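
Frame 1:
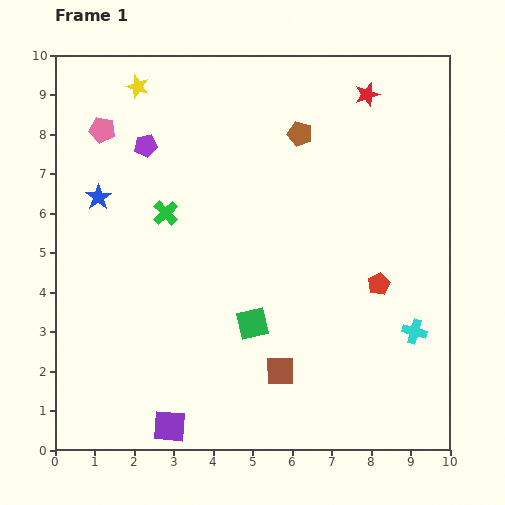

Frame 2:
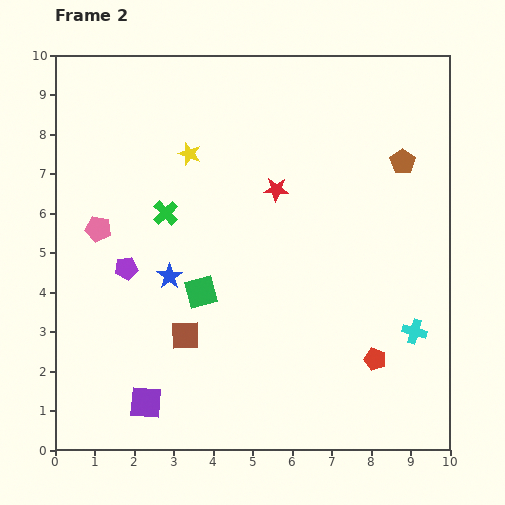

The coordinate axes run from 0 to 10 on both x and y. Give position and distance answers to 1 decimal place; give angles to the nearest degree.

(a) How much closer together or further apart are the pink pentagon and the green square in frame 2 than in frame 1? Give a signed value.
-3.1

Distance in frame 1: 6.2. Distance in frame 2: 3.1.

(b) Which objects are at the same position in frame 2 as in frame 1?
the cyan cross, the green cross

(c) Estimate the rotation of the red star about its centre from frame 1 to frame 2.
20° clockwise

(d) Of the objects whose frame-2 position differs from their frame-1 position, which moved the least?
the purple square

(moved 0.8)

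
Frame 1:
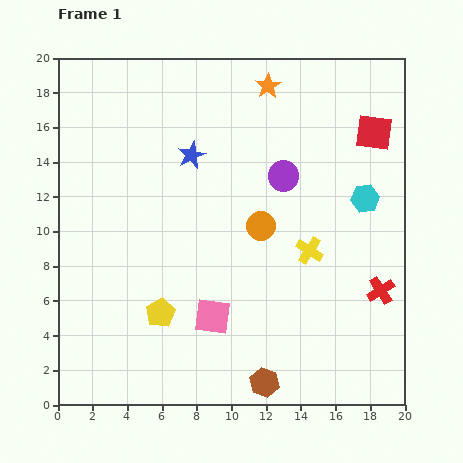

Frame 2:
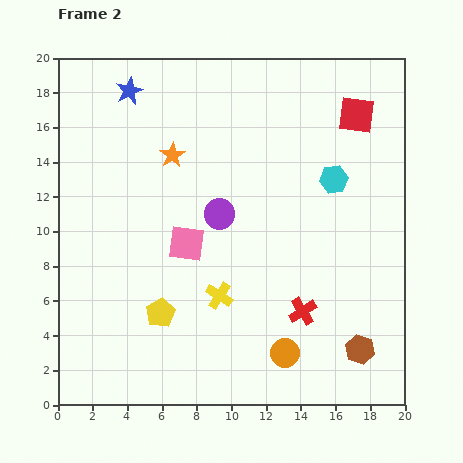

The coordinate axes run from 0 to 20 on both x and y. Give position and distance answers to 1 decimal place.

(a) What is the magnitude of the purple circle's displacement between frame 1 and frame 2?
4.3

The purple circle moved from (13.0, 13.2) to (9.3, 11.0), a distance of √(3.7² + 2.2²) ≈ 4.3.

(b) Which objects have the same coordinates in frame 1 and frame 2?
the yellow pentagon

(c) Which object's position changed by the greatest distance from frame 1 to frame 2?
the orange circle

(moved 7.4; next 6.8)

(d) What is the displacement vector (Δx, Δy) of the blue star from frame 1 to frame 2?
(-3.6, 3.7)

The blue star was at (7.7, 14.4) in frame 1 and (4.1, 18.1) in frame 2.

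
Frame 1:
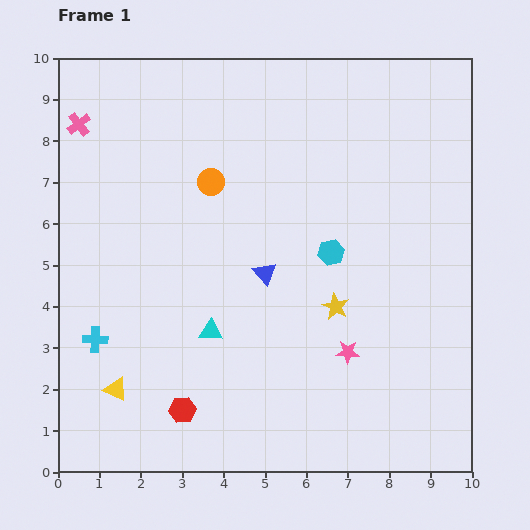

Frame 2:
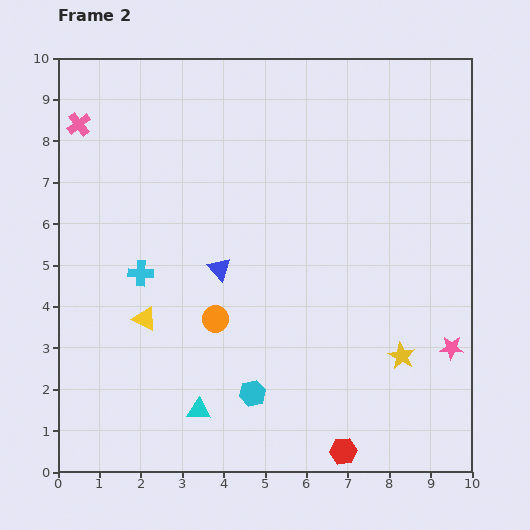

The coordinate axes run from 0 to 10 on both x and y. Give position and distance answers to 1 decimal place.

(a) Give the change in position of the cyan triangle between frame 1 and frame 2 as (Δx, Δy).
(-0.3, -1.9)

The cyan triangle was at (3.7, 3.4) in frame 1 and (3.4, 1.5) in frame 2.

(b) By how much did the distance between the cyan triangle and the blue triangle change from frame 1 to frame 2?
+1.5

Distance in frame 1: 1.9. Distance in frame 2: 3.4.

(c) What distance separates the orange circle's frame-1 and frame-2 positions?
3.3

The orange circle moved from (3.7, 7.0) to (3.8, 3.7), a distance of √(0.1² + 3.3²) ≈ 3.3.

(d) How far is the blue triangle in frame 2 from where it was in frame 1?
1.1

The blue triangle moved from (5.0, 4.8) to (3.9, 4.9), a distance of √(1.1² + 0.1²) ≈ 1.1.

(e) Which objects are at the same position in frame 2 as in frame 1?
the pink cross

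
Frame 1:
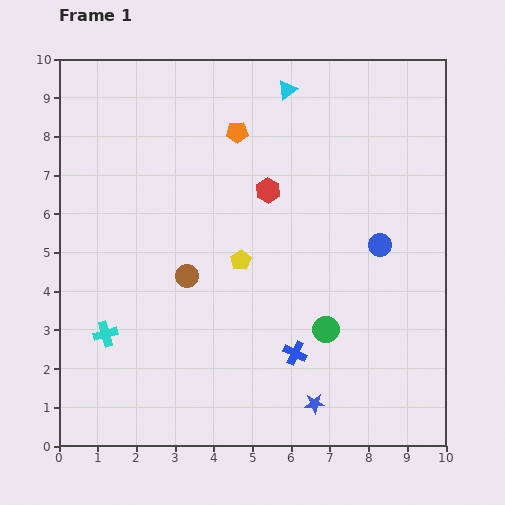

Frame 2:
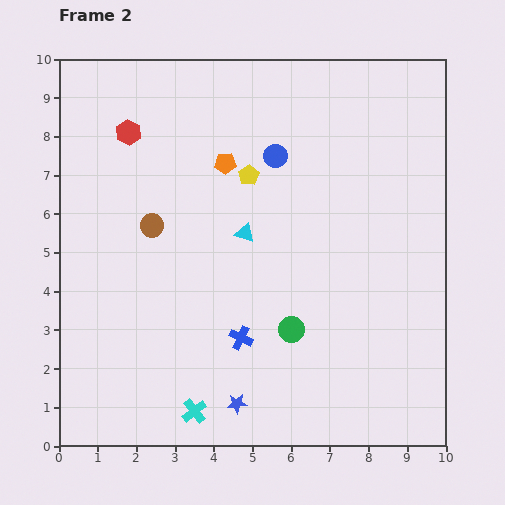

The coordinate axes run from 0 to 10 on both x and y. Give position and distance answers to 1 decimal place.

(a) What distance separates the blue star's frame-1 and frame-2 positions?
2.0

The blue star moved from (6.6, 1.1) to (4.6, 1.1), a distance of √(2.0² + 0.0²) ≈ 2.0.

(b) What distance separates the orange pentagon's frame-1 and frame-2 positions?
0.9

The orange pentagon moved from (4.6, 8.1) to (4.3, 7.3), a distance of √(0.3² + 0.8²) ≈ 0.9.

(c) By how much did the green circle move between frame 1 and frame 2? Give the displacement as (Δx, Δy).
(-0.9, 0.0)

The green circle was at (6.9, 3.0) in frame 1 and (6.0, 3.0) in frame 2.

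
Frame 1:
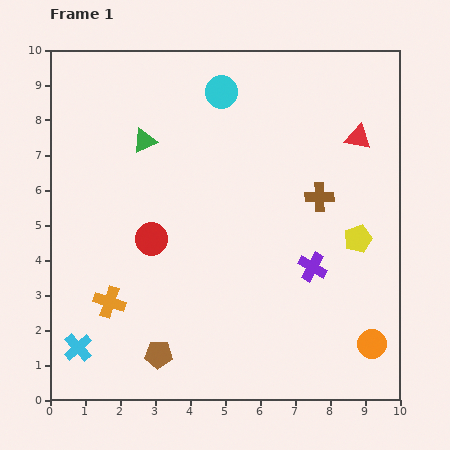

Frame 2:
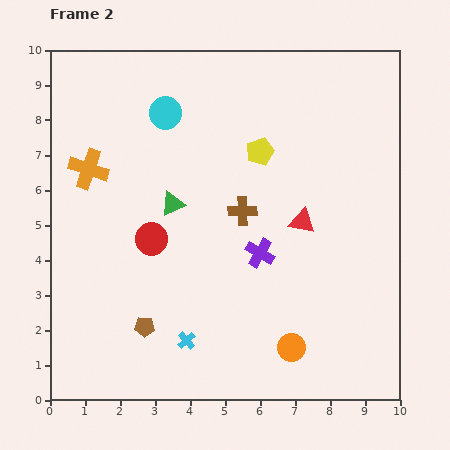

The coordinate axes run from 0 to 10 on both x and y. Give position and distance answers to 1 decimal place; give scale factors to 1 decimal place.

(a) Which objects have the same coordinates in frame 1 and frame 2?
the red circle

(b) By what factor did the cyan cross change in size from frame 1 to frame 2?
0.6×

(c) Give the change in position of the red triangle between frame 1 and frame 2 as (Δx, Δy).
(-1.6, -2.4)

The red triangle was at (8.8, 7.5) in frame 1 and (7.2, 5.1) in frame 2.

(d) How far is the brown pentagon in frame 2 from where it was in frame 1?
0.9

The brown pentagon moved from (3.1, 1.3) to (2.7, 2.1), a distance of √(0.4² + 0.8²) ≈ 0.9.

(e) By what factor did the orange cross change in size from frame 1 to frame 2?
1.3×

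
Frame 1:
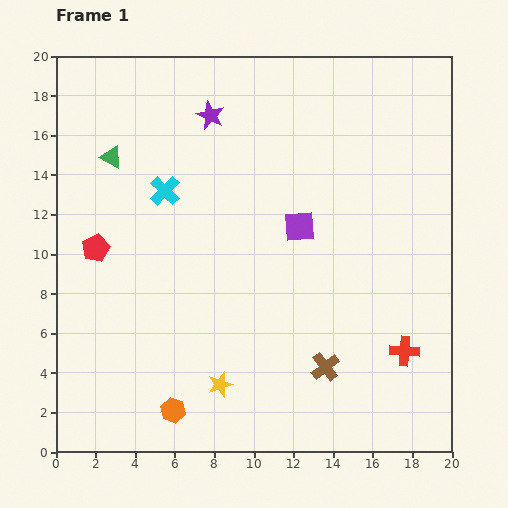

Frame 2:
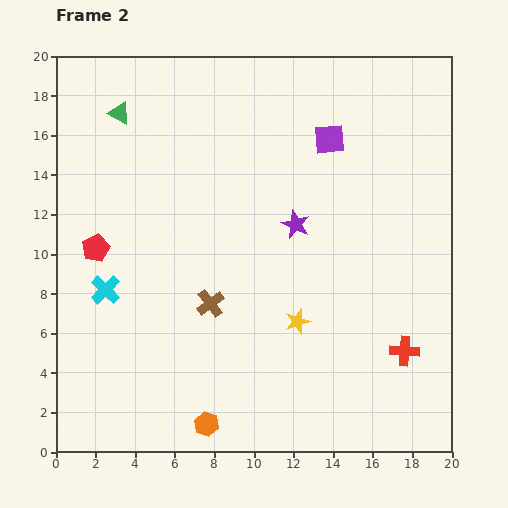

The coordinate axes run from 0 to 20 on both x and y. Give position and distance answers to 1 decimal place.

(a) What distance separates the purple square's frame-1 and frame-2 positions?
4.6

The purple square moved from (12.3, 11.4) to (13.8, 15.8), a distance of √(1.5² + 4.4²) ≈ 4.6.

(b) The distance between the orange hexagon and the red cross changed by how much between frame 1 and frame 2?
-1.4

Distance in frame 1: 12.1. Distance in frame 2: 10.7.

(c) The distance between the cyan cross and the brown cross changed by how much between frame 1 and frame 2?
-6.7

Distance in frame 1: 12.0. Distance in frame 2: 5.3.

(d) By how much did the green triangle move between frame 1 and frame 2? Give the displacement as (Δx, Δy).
(0.4, 2.2)

The green triangle was at (2.8, 14.9) in frame 1 and (3.2, 17.1) in frame 2.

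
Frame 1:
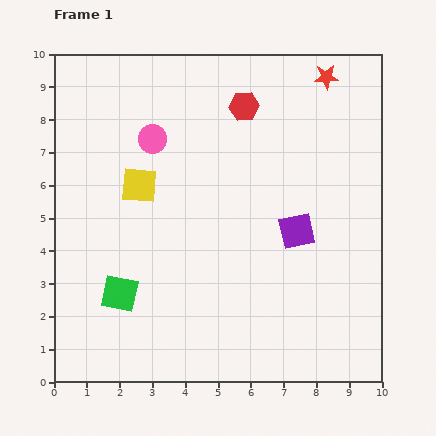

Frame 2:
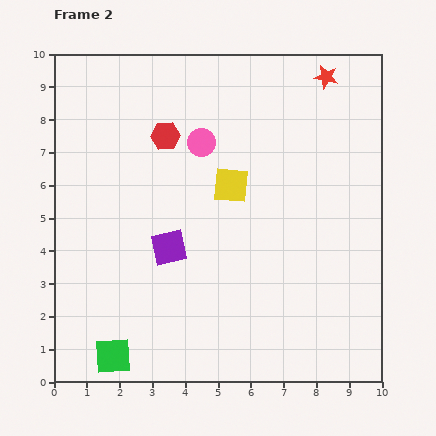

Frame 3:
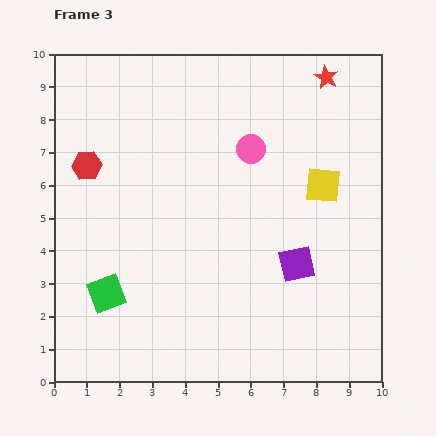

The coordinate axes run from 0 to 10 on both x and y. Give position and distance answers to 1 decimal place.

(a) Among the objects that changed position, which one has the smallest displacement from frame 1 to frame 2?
the pink circle

(moved 1.5)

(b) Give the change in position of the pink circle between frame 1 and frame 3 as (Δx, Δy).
(3.0, -0.3)

The pink circle was at (3.0, 7.4) in frame 1 and (6.0, 7.1) in frame 3.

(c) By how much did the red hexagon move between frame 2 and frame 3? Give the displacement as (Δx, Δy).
(-2.4, -0.9)

The red hexagon was at (3.4, 7.5) in frame 2 and (1.0, 6.6) in frame 3.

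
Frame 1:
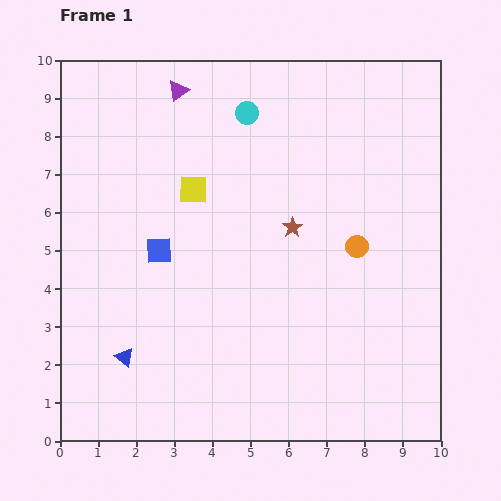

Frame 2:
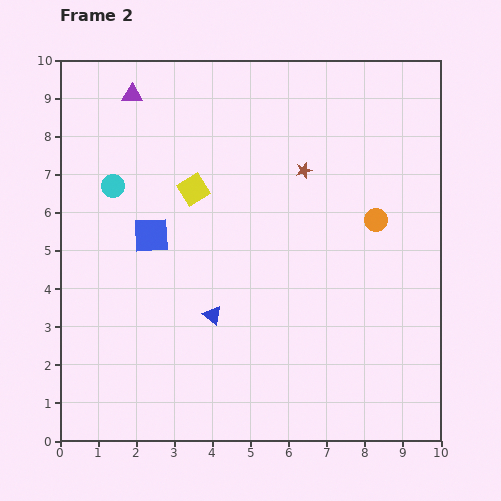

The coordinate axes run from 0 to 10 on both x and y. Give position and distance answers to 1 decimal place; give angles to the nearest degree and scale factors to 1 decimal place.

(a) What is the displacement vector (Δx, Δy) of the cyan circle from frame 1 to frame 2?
(-3.5, -1.9)

The cyan circle was at (4.9, 8.6) in frame 1 and (1.4, 6.7) in frame 2.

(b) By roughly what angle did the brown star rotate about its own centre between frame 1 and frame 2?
18° clockwise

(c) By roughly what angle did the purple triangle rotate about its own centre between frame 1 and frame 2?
38° clockwise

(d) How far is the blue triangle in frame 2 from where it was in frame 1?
2.5

The blue triangle moved from (1.7, 2.2) to (4.0, 3.3), a distance of √(2.3² + 1.1²) ≈ 2.5.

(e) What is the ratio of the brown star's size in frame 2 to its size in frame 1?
0.8×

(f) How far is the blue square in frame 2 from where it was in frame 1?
0.4

The blue square moved from (2.6, 5.0) to (2.4, 5.4), a distance of √(0.2² + 0.4²) ≈ 0.4.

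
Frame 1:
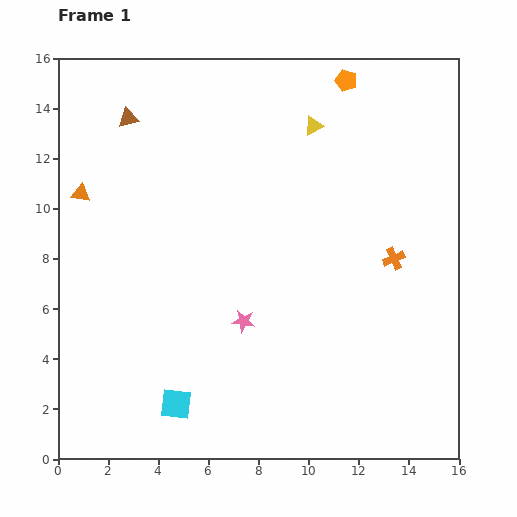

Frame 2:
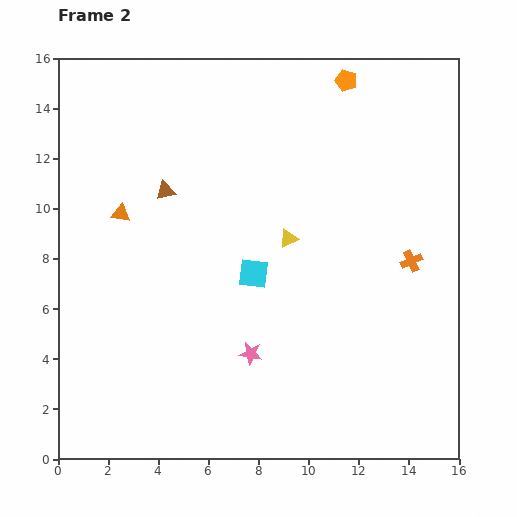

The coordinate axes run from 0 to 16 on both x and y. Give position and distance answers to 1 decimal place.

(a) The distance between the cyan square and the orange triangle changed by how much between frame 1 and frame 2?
-3.4

Distance in frame 1: 9.2. Distance in frame 2: 5.8.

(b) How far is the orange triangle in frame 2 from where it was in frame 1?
1.8

The orange triangle moved from (0.9, 10.6) to (2.5, 9.8), a distance of √(1.6² + 0.8²) ≈ 1.8.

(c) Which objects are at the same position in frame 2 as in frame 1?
the orange pentagon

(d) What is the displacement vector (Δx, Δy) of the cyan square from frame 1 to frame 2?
(3.1, 5.2)

The cyan square was at (4.7, 2.2) in frame 1 and (7.8, 7.4) in frame 2.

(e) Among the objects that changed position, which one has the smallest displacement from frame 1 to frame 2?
the orange cross

(moved 0.7)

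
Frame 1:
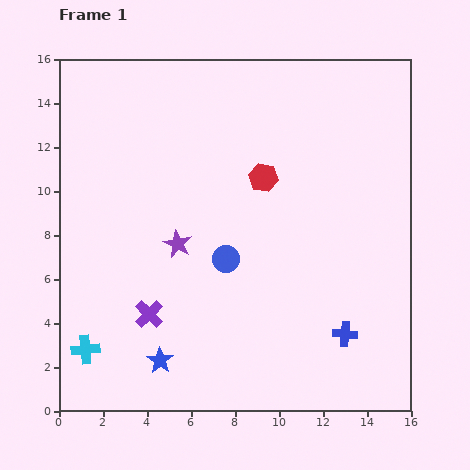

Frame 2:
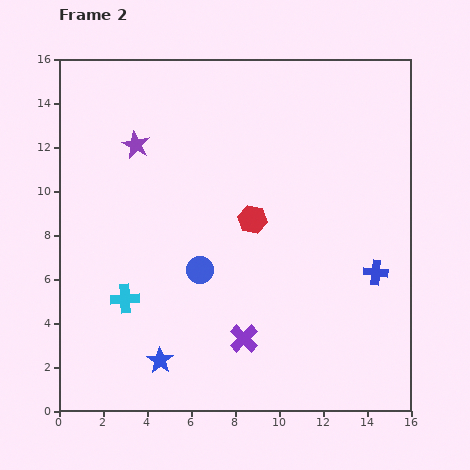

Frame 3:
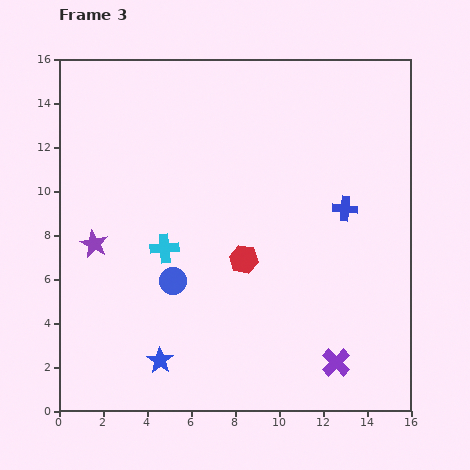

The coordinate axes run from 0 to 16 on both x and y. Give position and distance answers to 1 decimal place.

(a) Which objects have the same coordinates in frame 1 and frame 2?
the blue star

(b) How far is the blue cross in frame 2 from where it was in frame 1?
3.1

The blue cross moved from (13.0, 3.5) to (14.4, 6.3), a distance of √(1.4² + 2.8²) ≈ 3.1.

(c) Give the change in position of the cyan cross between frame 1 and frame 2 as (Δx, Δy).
(1.8, 2.3)

The cyan cross was at (1.2, 2.8) in frame 1 and (3.0, 5.1) in frame 2.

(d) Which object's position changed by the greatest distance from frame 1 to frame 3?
the purple cross

(moved 8.8; next 5.8)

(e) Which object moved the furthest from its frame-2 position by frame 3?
the purple star

(moved 4.9; next 4.3)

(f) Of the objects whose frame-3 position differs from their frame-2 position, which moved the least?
the blue circle

(moved 1.3)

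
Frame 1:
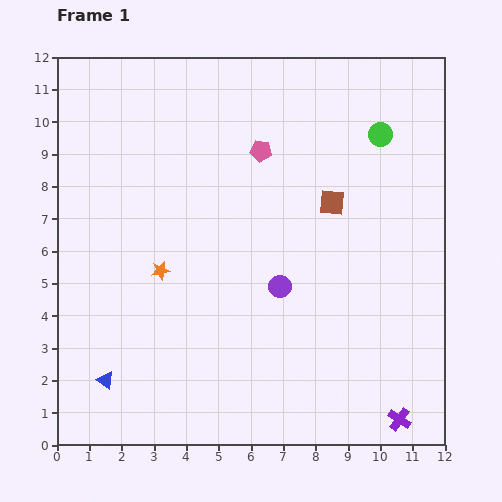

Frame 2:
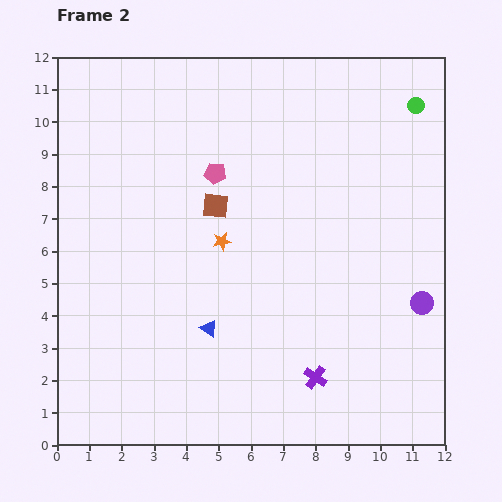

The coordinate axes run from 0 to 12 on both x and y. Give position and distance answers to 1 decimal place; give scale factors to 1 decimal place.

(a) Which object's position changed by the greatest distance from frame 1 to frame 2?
the purple circle

(moved 4.4; next 3.6)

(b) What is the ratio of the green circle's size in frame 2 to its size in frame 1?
0.7×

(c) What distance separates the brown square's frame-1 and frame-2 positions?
3.6

The brown square moved from (8.5, 7.5) to (4.9, 7.4), a distance of √(3.6² + 0.1²) ≈ 3.6.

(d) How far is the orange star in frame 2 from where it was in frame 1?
2.1

The orange star moved from (3.2, 5.4) to (5.1, 6.3), a distance of √(1.9² + 0.9²) ≈ 2.1.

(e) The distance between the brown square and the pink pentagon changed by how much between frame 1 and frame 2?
-1.7

Distance in frame 1: 2.7. Distance in frame 2: 1.0.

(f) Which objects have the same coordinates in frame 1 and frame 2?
none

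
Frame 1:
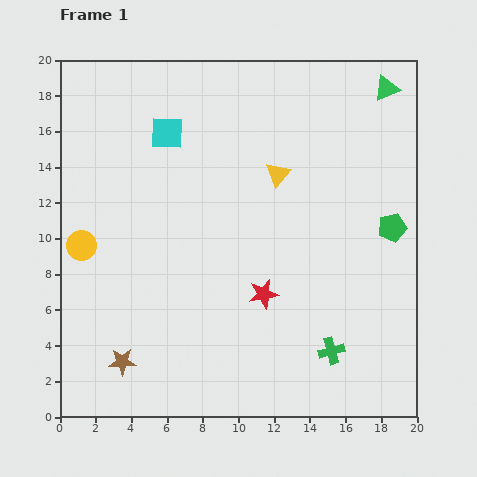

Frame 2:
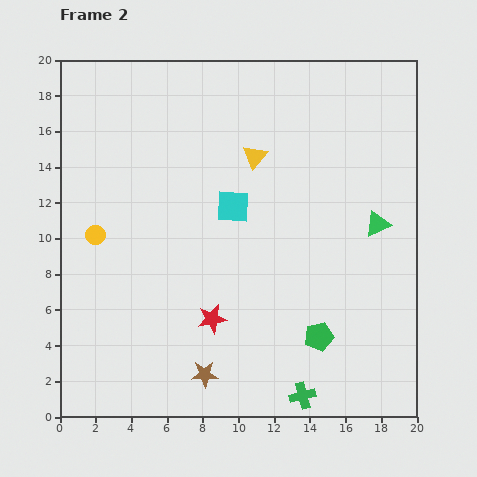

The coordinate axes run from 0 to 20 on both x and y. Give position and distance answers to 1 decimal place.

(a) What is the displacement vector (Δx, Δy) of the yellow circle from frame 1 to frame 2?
(0.8, 0.6)

The yellow circle was at (1.2, 9.6) in frame 1 and (2.0, 10.2) in frame 2.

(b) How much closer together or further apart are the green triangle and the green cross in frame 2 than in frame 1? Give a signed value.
-4.5

Distance in frame 1: 15.0. Distance in frame 2: 10.5.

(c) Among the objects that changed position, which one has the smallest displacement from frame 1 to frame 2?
the yellow circle

(moved 1.0)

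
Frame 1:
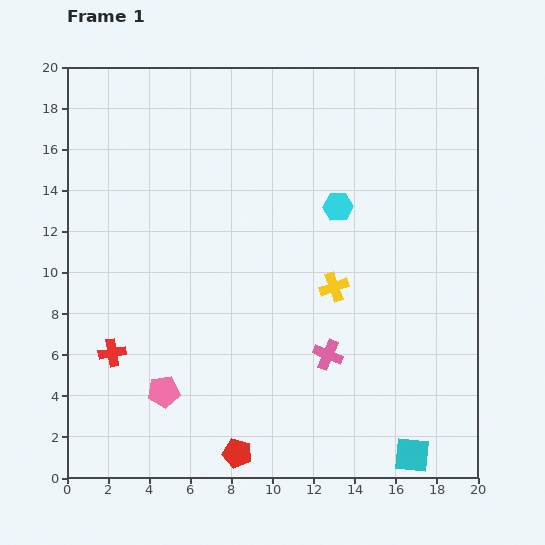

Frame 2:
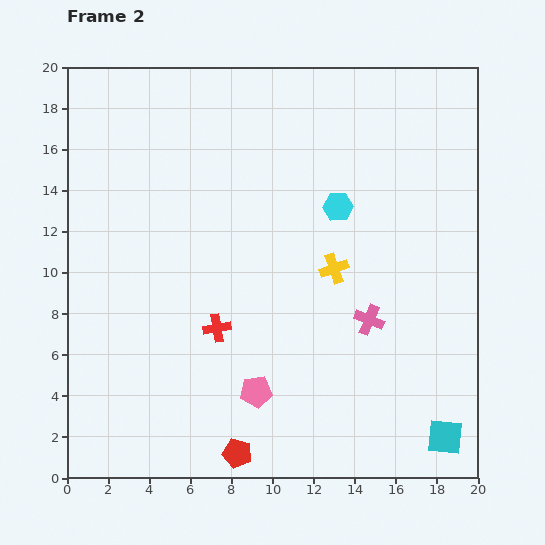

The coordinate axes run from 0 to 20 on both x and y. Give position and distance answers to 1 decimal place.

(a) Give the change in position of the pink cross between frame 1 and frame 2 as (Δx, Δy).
(2.0, 1.7)

The pink cross was at (12.7, 6.0) in frame 1 and (14.7, 7.7) in frame 2.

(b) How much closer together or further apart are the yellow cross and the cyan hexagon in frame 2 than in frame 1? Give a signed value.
-0.9

Distance in frame 1: 3.9. Distance in frame 2: 3.0.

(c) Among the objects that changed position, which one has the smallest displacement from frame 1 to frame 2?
the yellow cross

(moved 0.9)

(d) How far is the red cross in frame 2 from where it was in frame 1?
5.2

The red cross moved from (2.2, 6.1) to (7.3, 7.3), a distance of √(5.1² + 1.2²) ≈ 5.2.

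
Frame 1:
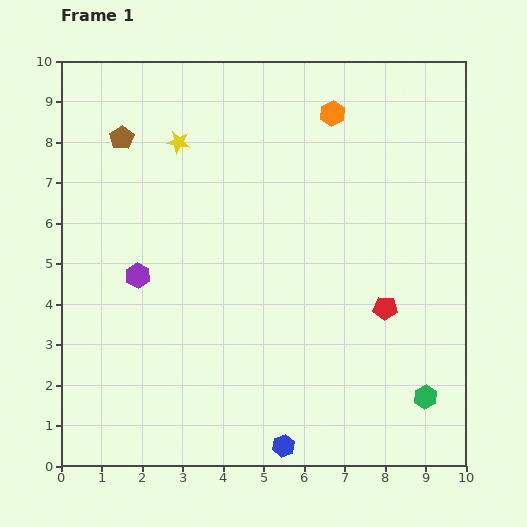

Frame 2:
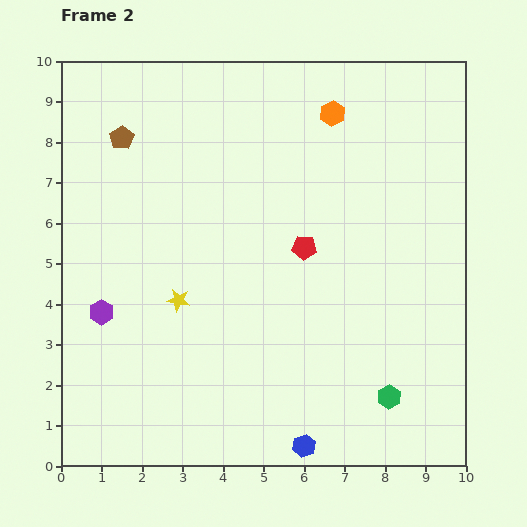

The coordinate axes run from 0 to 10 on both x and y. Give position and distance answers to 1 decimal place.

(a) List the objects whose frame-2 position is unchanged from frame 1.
the orange hexagon, the brown pentagon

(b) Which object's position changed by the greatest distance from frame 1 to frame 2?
the yellow star

(moved 3.9; next 2.5)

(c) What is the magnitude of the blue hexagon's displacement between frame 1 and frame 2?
0.5

The blue hexagon moved from (5.5, 0.5) to (6.0, 0.5), a distance of √(0.5² + 0.0²) ≈ 0.5.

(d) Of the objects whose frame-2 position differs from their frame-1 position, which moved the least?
the blue hexagon

(moved 0.5)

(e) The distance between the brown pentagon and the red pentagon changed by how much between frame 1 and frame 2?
-2.5

Distance in frame 1: 7.7. Distance in frame 2: 5.2.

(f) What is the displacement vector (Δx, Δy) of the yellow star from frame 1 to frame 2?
(0.0, -3.9)

The yellow star was at (2.9, 8.0) in frame 1 and (2.9, 4.1) in frame 2.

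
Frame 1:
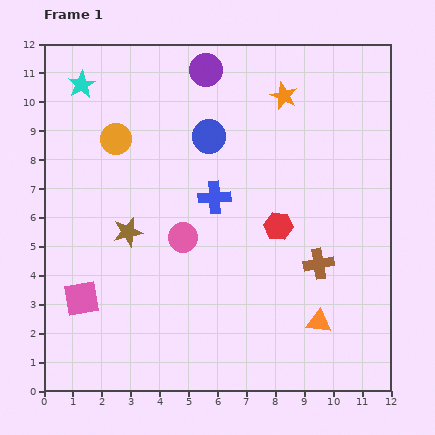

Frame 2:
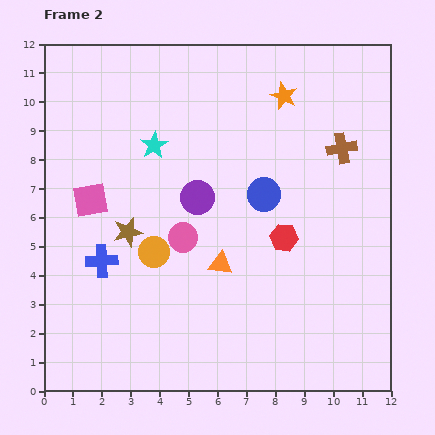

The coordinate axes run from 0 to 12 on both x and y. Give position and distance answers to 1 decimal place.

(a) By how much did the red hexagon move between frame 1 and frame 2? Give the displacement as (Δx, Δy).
(0.2, -0.4)

The red hexagon was at (8.1, 5.7) in frame 1 and (8.3, 5.3) in frame 2.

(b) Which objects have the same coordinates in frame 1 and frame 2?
the pink circle, the orange star, the brown star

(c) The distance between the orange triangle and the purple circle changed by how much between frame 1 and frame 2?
-7.1

Distance in frame 1: 9.5. Distance in frame 2: 2.4.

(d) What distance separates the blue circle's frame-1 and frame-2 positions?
2.8

The blue circle moved from (5.7, 8.8) to (7.6, 6.8), a distance of √(1.9² + 2.0²) ≈ 2.8.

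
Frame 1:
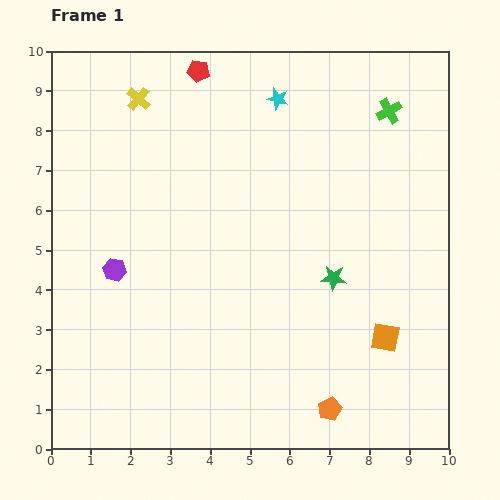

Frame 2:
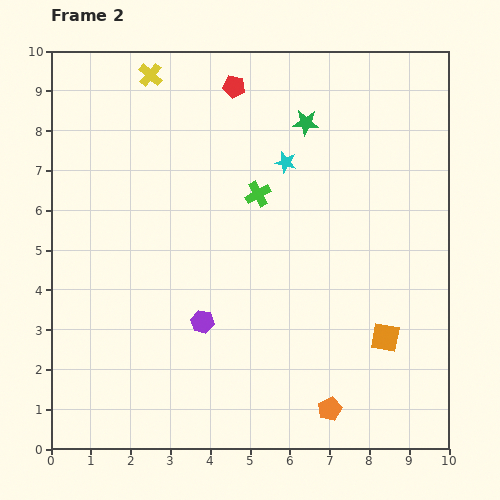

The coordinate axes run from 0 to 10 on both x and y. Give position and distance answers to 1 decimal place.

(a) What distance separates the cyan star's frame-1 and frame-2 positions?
1.6

The cyan star moved from (5.7, 8.8) to (5.9, 7.2), a distance of √(0.2² + 1.6²) ≈ 1.6.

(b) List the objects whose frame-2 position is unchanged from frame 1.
the orange pentagon, the orange square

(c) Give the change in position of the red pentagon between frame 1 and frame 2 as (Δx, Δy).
(0.9, -0.4)

The red pentagon was at (3.7, 9.5) in frame 1 and (4.6, 9.1) in frame 2.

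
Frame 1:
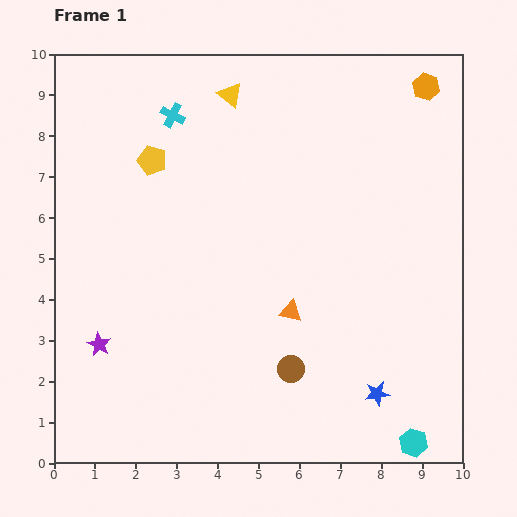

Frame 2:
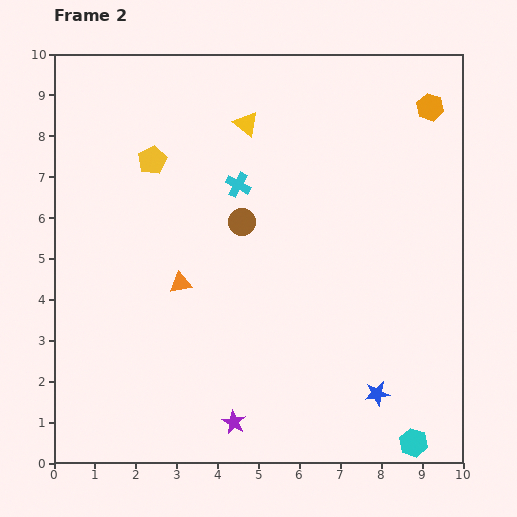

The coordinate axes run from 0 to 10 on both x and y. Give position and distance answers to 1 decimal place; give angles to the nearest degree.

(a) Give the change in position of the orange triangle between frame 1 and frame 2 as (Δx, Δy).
(-2.7, 0.7)

The orange triangle was at (5.8, 3.7) in frame 1 and (3.1, 4.4) in frame 2.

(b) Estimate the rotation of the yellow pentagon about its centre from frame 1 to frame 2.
27° clockwise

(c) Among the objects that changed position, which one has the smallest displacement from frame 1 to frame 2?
the orange hexagon

(moved 0.5)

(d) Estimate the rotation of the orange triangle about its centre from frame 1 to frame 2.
20° counter-clockwise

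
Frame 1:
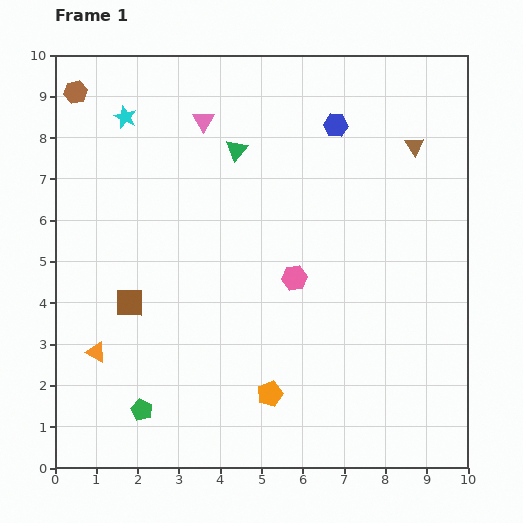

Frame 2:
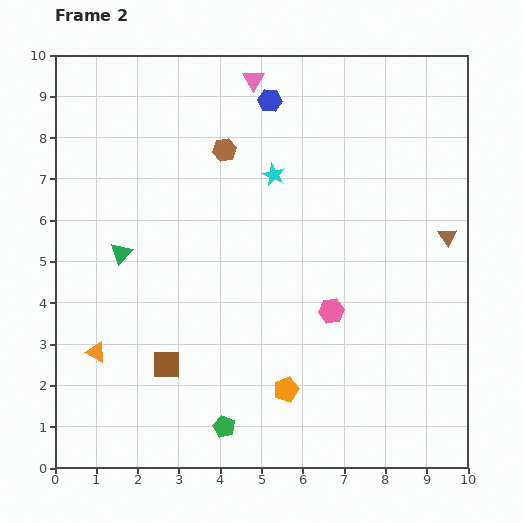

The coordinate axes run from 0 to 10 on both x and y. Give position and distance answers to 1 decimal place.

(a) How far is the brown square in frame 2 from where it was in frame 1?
1.7

The brown square moved from (1.8, 4.0) to (2.7, 2.5), a distance of √(0.9² + 1.5²) ≈ 1.7.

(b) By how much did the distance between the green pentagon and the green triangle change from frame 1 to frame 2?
-1.8

Distance in frame 1: 6.7. Distance in frame 2: 4.9.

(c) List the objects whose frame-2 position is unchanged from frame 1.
the orange triangle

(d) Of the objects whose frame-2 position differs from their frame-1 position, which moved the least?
the orange pentagon

(moved 0.4)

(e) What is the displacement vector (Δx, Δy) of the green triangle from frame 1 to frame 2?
(-2.8, -2.5)

The green triangle was at (4.4, 7.7) in frame 1 and (1.6, 5.2) in frame 2.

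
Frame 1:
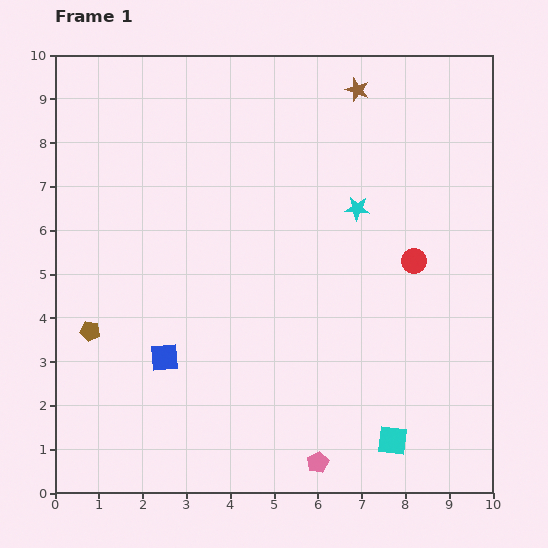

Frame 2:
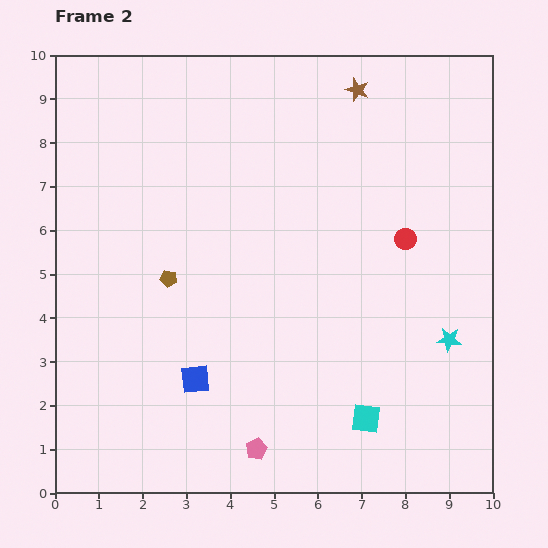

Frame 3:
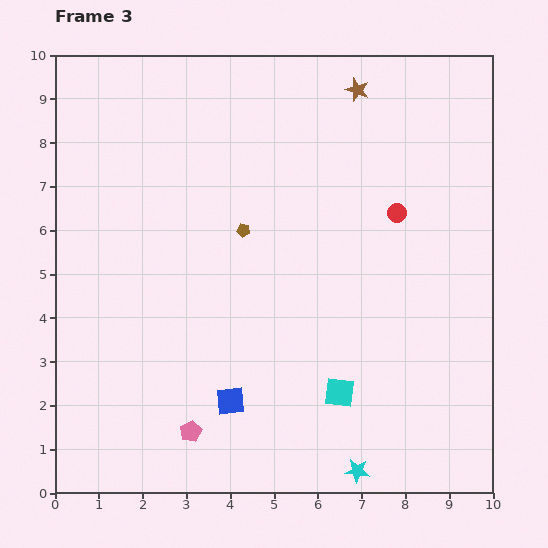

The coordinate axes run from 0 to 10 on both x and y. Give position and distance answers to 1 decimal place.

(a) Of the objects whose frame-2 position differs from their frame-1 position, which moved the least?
the red circle

(moved 0.5)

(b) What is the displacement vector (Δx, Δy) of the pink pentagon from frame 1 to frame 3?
(-2.9, 0.7)

The pink pentagon was at (6.0, 0.7) in frame 1 and (3.1, 1.4) in frame 3.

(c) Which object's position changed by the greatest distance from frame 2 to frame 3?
the cyan star

(moved 3.7; next 2.0)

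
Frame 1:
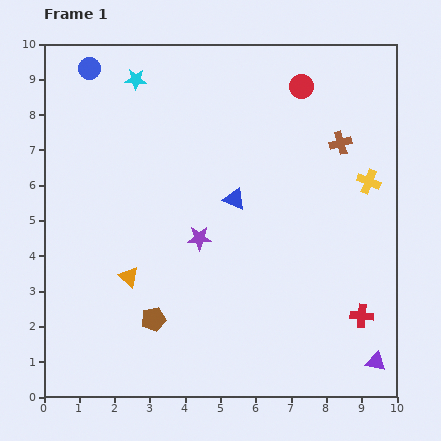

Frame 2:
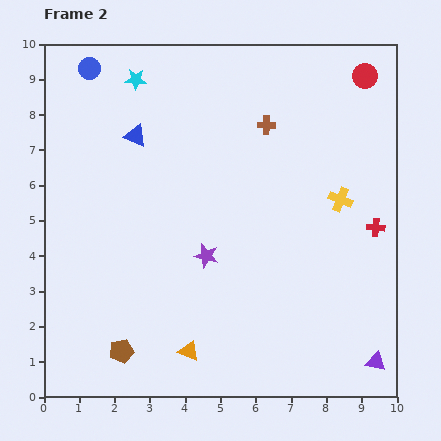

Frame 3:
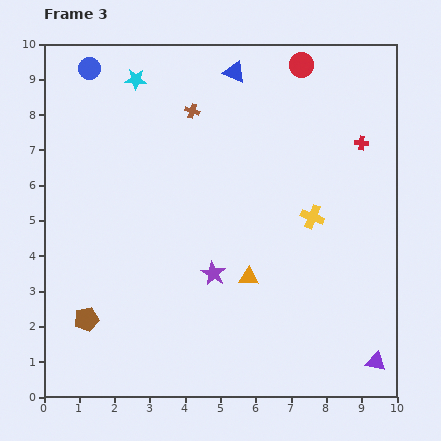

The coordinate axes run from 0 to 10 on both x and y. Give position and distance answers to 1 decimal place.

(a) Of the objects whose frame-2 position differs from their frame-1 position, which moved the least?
the purple star

(moved 0.5)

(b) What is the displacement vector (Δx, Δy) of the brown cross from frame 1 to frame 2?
(-2.1, 0.5)

The brown cross was at (8.4, 7.2) in frame 1 and (6.3, 7.7) in frame 2.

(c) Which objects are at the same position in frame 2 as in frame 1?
the purple triangle, the blue circle, the cyan star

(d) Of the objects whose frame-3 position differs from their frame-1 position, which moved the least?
the red circle

(moved 0.6)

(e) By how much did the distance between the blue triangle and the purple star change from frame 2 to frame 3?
+1.8

Distance in frame 2: 3.9. Distance in frame 3: 5.7.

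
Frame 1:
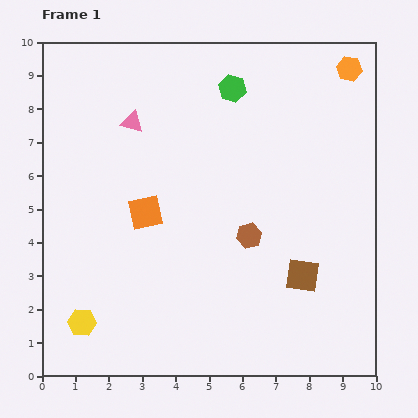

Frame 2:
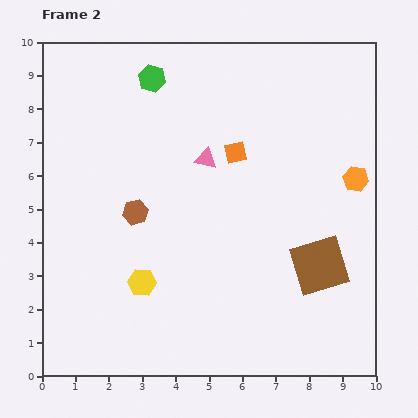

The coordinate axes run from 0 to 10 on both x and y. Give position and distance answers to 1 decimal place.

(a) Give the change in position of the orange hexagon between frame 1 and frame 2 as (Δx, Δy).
(0.2, -3.3)

The orange hexagon was at (9.2, 9.2) in frame 1 and (9.4, 5.9) in frame 2.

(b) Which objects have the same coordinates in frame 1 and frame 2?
none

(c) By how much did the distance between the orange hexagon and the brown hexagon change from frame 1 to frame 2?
+0.9

Distance in frame 1: 5.8. Distance in frame 2: 6.7.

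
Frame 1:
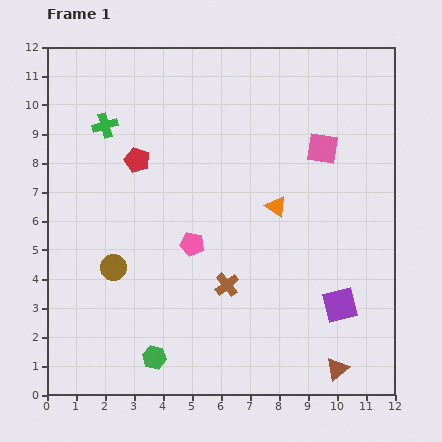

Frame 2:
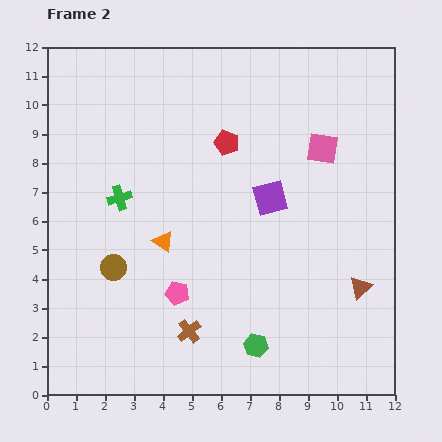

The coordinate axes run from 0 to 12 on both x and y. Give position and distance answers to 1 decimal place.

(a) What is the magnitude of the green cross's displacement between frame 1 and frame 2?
2.5

The green cross moved from (2.0, 9.3) to (2.5, 6.8), a distance of √(0.5² + 2.5²) ≈ 2.5.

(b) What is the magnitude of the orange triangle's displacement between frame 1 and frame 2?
4.1

The orange triangle moved from (7.9, 6.5) to (4.0, 5.3), a distance of √(3.9² + 1.2²) ≈ 4.1.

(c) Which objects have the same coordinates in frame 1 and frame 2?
the brown circle, the pink square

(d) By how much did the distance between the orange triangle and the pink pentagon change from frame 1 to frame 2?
-1.3

Distance in frame 1: 3.2. Distance in frame 2: 1.9.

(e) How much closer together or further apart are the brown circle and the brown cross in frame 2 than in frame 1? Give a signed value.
-0.5

Distance in frame 1: 3.9. Distance in frame 2: 3.4.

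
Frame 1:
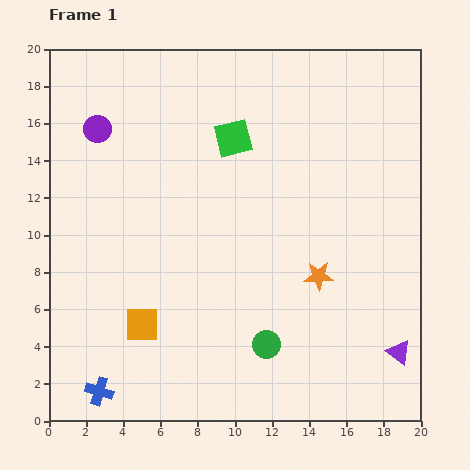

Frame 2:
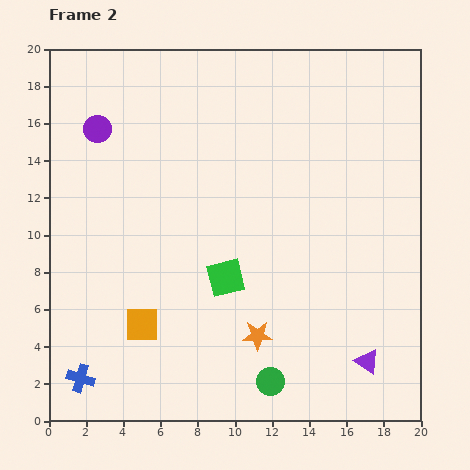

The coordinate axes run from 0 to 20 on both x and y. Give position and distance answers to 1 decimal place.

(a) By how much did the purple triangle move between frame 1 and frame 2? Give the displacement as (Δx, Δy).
(-1.7, -0.5)

The purple triangle was at (18.8, 3.7) in frame 1 and (17.1, 3.2) in frame 2.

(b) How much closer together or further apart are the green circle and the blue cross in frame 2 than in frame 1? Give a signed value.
+0.9

Distance in frame 1: 9.3. Distance in frame 2: 10.2.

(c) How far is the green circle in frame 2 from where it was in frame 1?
2.0

The green circle moved from (11.7, 4.1) to (11.9, 2.1), a distance of √(0.2² + 2.0²) ≈ 2.0.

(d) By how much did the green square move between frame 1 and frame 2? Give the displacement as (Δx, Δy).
(-0.4, -7.5)

The green square was at (9.9, 15.2) in frame 1 and (9.5, 7.7) in frame 2.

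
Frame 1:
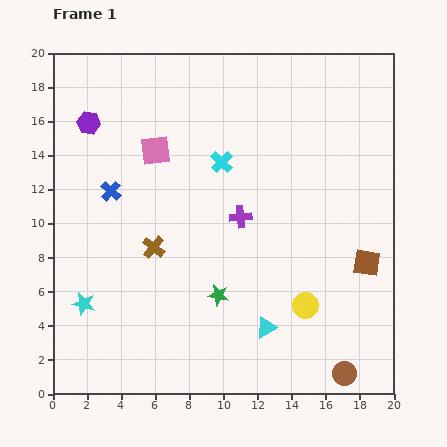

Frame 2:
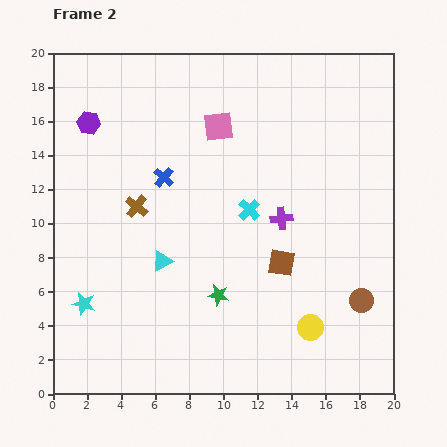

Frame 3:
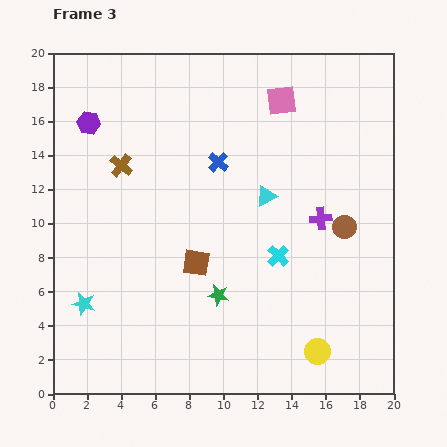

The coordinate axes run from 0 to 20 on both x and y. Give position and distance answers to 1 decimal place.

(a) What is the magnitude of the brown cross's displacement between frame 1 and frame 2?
2.6

The brown cross moved from (5.9, 8.6) to (4.9, 11.0), a distance of √(1.0² + 2.4²) ≈ 2.6.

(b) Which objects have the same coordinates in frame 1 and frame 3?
the cyan star, the purple hexagon, the green star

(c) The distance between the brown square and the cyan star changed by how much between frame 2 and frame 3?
-4.8

Distance in frame 2: 11.8. Distance in frame 3: 7.0.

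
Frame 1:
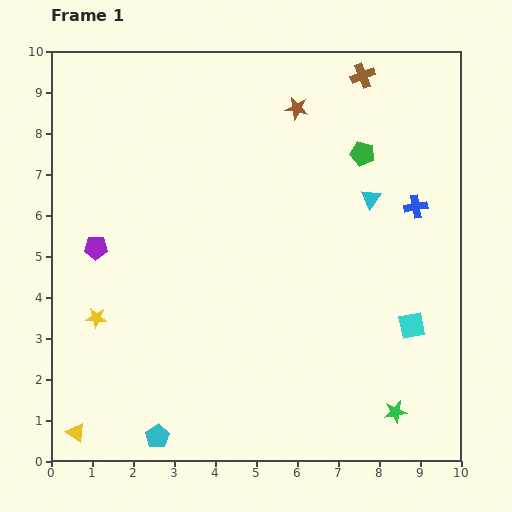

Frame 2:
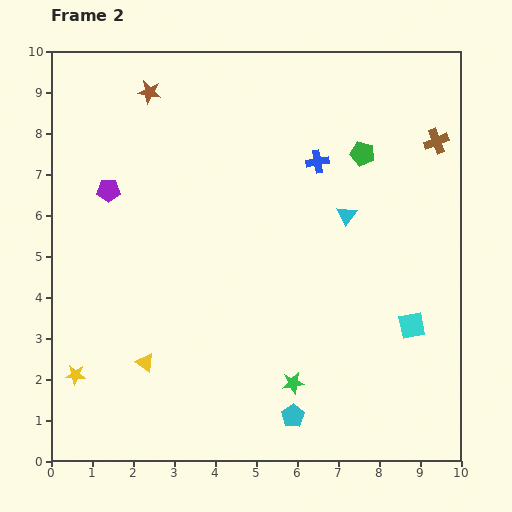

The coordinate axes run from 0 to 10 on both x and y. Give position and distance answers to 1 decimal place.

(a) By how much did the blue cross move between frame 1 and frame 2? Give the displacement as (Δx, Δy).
(-2.4, 1.1)

The blue cross was at (8.9, 6.2) in frame 1 and (6.5, 7.3) in frame 2.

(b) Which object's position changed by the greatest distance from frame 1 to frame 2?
the brown star

(moved 3.6; next 3.3)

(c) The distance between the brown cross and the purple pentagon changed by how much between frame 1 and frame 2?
+0.4

Distance in frame 1: 7.7. Distance in frame 2: 8.1.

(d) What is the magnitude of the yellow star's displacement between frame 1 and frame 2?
1.5

The yellow star moved from (1.1, 3.5) to (0.6, 2.1), a distance of √(0.5² + 1.4²) ≈ 1.5.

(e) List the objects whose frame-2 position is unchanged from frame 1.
the cyan square, the green pentagon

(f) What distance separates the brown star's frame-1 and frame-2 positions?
3.6

The brown star moved from (6.0, 8.6) to (2.4, 9.0), a distance of √(3.6² + 0.4²) ≈ 3.6.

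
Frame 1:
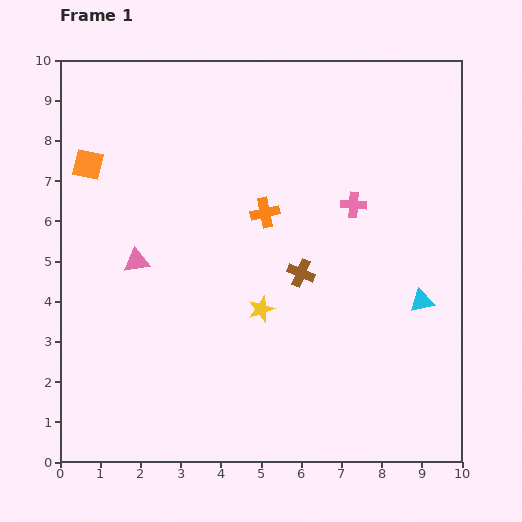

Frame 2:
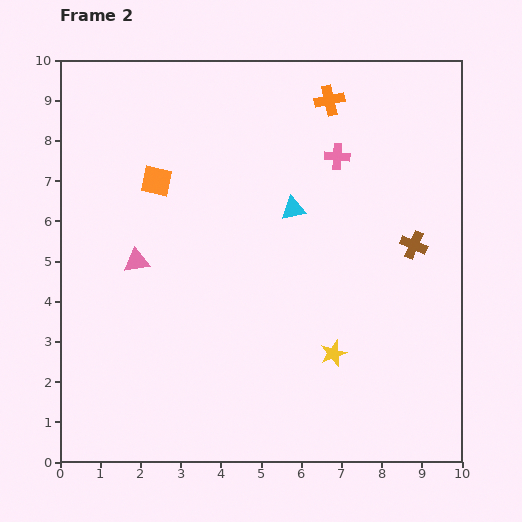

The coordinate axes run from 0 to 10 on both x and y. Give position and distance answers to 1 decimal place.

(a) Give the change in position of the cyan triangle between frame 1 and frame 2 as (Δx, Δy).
(-3.2, 2.3)

The cyan triangle was at (9.0, 4.0) in frame 1 and (5.8, 6.3) in frame 2.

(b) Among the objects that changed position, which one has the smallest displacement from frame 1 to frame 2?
the pink cross

(moved 1.3)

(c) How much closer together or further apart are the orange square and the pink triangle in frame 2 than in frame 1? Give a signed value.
-0.6

Distance in frame 1: 2.7. Distance in frame 2: 2.1.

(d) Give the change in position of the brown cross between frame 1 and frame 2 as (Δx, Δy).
(2.8, 0.7)

The brown cross was at (6.0, 4.7) in frame 1 and (8.8, 5.4) in frame 2.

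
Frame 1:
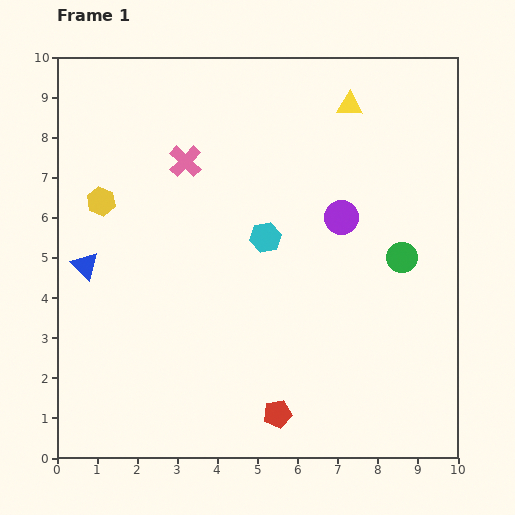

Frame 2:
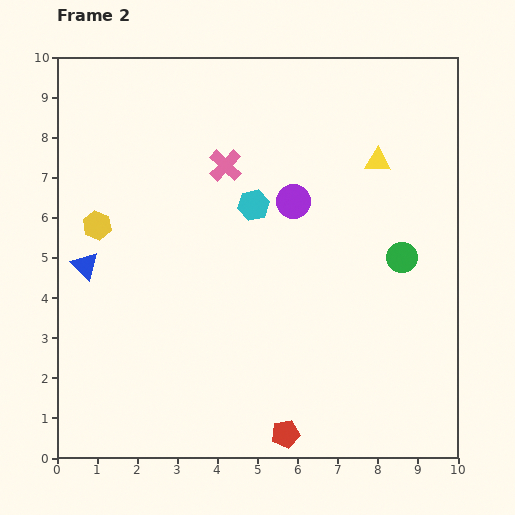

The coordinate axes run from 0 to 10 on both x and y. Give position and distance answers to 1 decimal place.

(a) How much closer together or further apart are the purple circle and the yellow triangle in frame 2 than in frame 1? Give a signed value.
-0.5

Distance in frame 1: 2.8. Distance in frame 2: 2.3.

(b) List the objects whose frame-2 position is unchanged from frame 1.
the blue triangle, the green circle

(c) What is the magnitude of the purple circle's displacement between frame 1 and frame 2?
1.3

The purple circle moved from (7.1, 6.0) to (5.9, 6.4), a distance of √(1.2² + 0.4²) ≈ 1.3.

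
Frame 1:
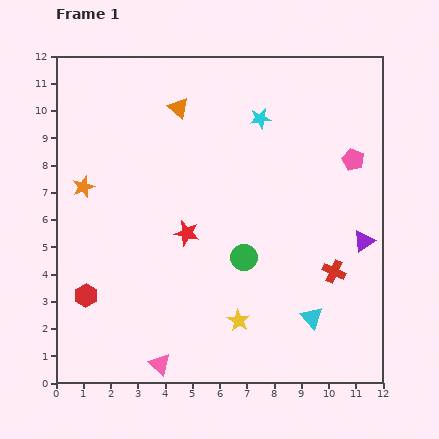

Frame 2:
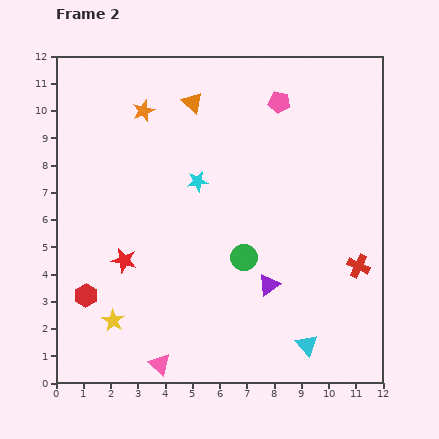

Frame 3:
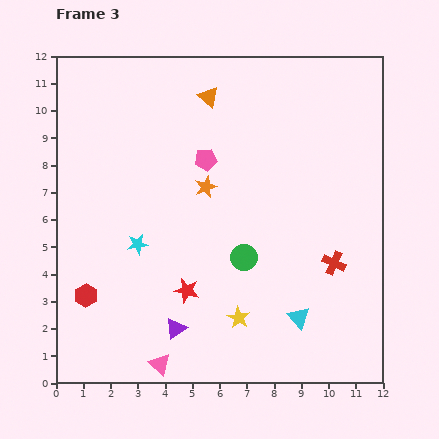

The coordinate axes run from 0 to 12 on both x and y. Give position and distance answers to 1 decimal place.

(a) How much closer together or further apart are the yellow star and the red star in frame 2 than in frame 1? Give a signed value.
-1.5

Distance in frame 1: 3.7. Distance in frame 2: 2.2.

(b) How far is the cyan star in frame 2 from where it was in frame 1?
3.3

The cyan star moved from (7.5, 9.7) to (5.2, 7.4), a distance of √(2.3² + 2.3²) ≈ 3.3.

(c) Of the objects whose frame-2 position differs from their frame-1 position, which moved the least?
the orange triangle

(moved 0.5)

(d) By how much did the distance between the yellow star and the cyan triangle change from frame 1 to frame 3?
-0.5

Distance in frame 1: 2.7. Distance in frame 3: 2.2.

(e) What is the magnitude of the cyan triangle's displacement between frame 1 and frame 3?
0.5

The cyan triangle moved from (9.4, 2.4) to (8.9, 2.4), a distance of √(0.5² + 0.0²) ≈ 0.5.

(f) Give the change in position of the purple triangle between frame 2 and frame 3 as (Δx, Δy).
(-3.4, -1.6)

The purple triangle was at (7.8, 3.6) in frame 2 and (4.4, 2.0) in frame 3.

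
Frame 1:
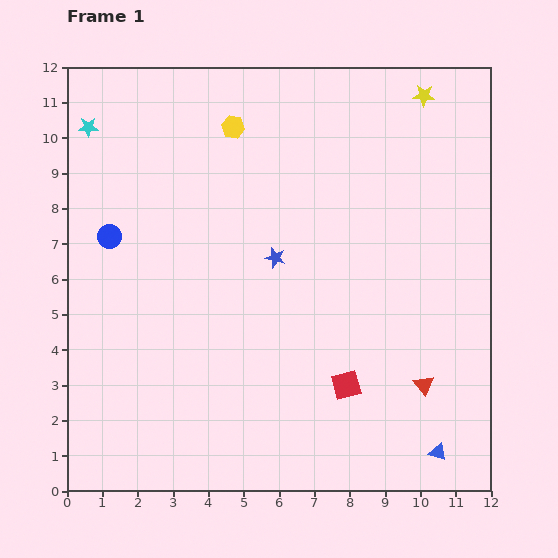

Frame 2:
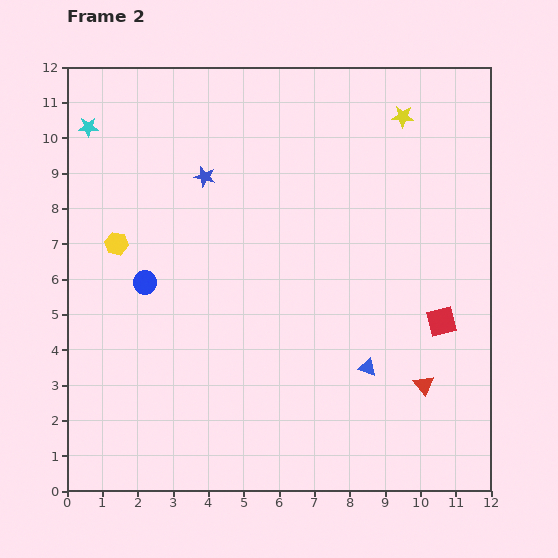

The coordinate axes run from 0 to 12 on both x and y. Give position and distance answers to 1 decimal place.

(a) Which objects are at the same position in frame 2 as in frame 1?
the cyan star, the red triangle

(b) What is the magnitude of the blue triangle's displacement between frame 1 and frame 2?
3.1

The blue triangle moved from (10.5, 1.1) to (8.5, 3.5), a distance of √(2.0² + 2.4²) ≈ 3.1.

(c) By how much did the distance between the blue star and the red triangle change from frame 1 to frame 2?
+3.1

Distance in frame 1: 5.5. Distance in frame 2: 8.6.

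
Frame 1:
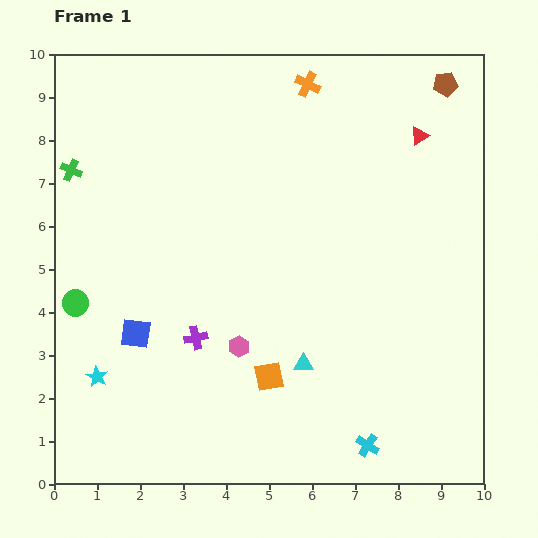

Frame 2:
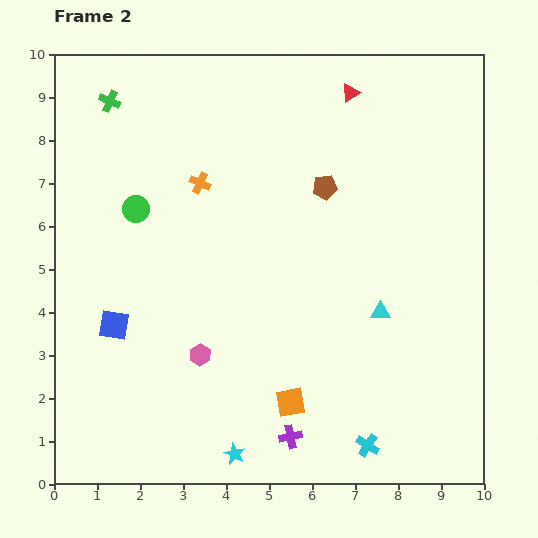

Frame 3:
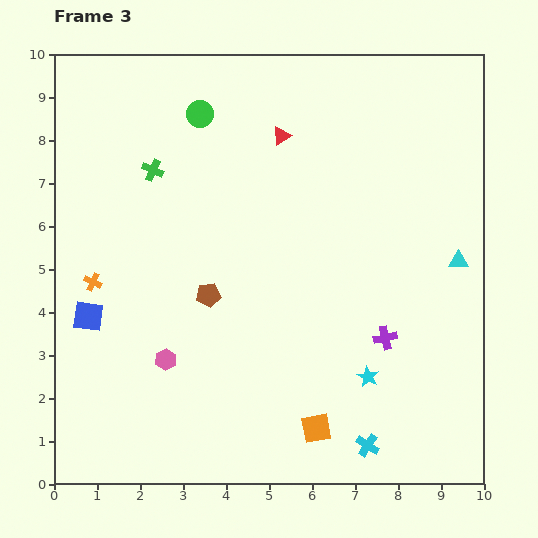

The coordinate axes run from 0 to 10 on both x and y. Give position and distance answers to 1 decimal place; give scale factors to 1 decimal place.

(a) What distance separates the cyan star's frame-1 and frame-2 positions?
3.7

The cyan star moved from (1.0, 2.5) to (4.2, 0.7), a distance of √(3.2² + 1.8²) ≈ 3.7.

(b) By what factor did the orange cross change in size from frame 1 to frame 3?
0.7×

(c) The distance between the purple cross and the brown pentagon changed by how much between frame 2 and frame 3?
-1.7

Distance in frame 2: 5.9. Distance in frame 3: 4.2.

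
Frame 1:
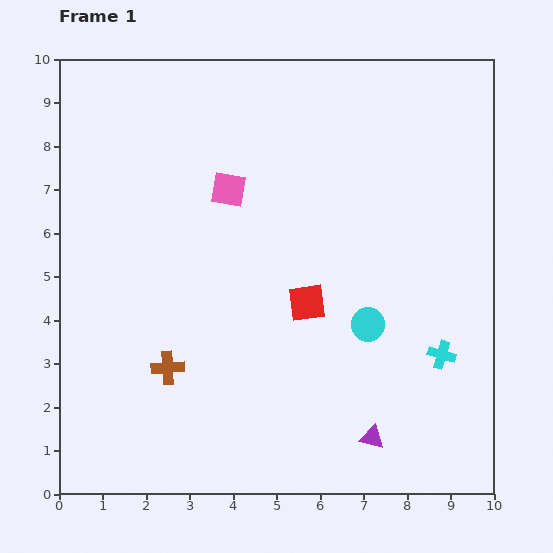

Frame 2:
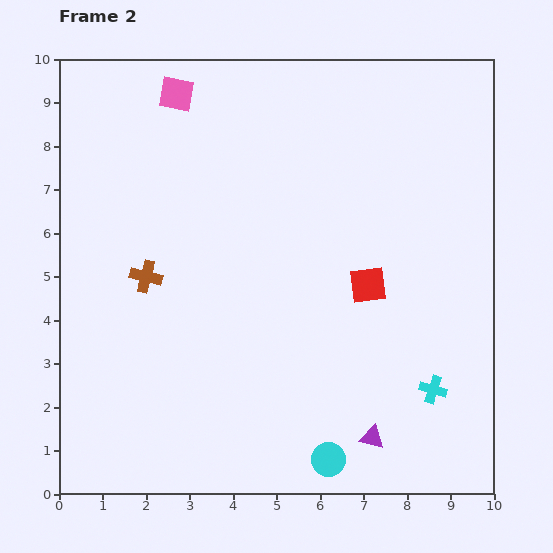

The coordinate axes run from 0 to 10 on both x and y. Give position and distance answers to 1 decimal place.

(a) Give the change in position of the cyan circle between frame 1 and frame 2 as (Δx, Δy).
(-0.9, -3.1)

The cyan circle was at (7.1, 3.9) in frame 1 and (6.2, 0.8) in frame 2.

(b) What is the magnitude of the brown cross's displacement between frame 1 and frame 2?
2.2

The brown cross moved from (2.5, 2.9) to (2.0, 5.0), a distance of √(0.5² + 2.1²) ≈ 2.2.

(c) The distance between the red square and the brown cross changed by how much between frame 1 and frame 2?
+1.6

Distance in frame 1: 3.5. Distance in frame 2: 5.1.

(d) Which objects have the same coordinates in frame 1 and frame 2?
the purple triangle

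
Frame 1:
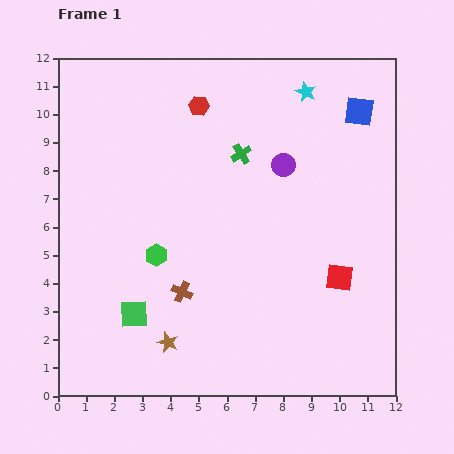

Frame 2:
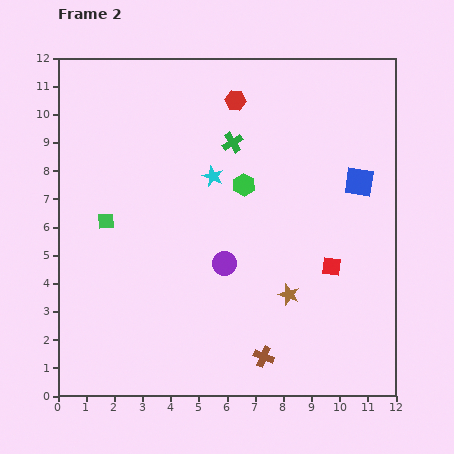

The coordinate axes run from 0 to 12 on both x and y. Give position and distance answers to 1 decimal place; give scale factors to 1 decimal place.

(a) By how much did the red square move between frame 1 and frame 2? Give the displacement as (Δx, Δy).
(-0.3, 0.4)

The red square was at (10.0, 4.2) in frame 1 and (9.7, 4.6) in frame 2.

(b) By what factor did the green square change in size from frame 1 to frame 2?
0.6×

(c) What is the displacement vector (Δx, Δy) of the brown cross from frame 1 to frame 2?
(2.9, -2.3)

The brown cross was at (4.4, 3.7) in frame 1 and (7.3, 1.4) in frame 2.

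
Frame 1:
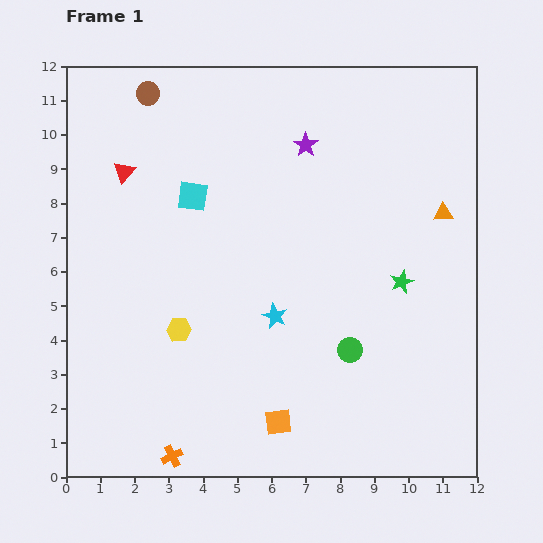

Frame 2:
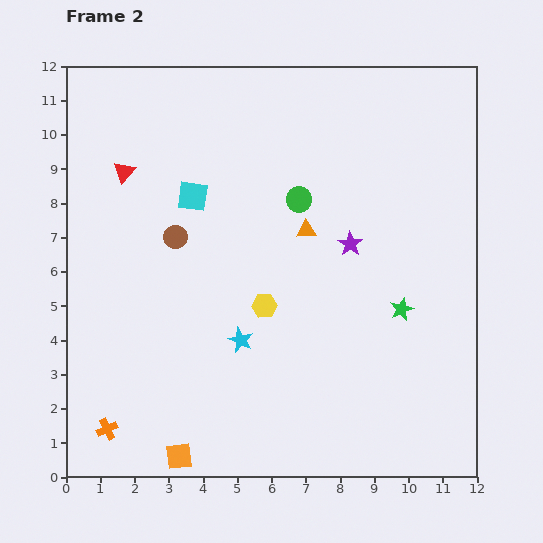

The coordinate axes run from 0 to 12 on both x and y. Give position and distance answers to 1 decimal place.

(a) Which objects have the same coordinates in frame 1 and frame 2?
the red triangle, the cyan square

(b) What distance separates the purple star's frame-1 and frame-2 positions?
3.2

The purple star moved from (7.0, 9.7) to (8.3, 6.8), a distance of √(1.3² + 2.9²) ≈ 3.2.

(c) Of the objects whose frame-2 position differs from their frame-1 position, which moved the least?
the green star

(moved 0.8)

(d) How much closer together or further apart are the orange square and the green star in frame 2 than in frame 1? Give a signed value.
+2.3

Distance in frame 1: 5.5. Distance in frame 2: 7.8.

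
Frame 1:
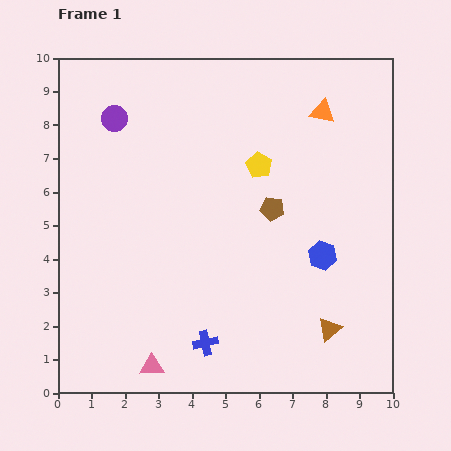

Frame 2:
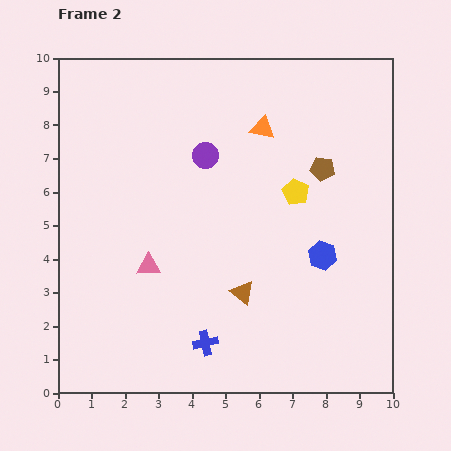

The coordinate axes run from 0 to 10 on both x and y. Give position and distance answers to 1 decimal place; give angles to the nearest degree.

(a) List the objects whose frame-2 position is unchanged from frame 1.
the blue cross, the blue hexagon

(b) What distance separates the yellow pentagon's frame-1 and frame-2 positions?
1.4

The yellow pentagon moved from (6.0, 6.8) to (7.1, 6.0), a distance of √(1.1² + 0.8²) ≈ 1.4.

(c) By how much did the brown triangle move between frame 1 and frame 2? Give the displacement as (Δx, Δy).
(-2.6, 1.1)

The brown triangle was at (8.1, 1.9) in frame 1 and (5.5, 3.0) in frame 2.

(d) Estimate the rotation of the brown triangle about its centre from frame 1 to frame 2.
41° counter-clockwise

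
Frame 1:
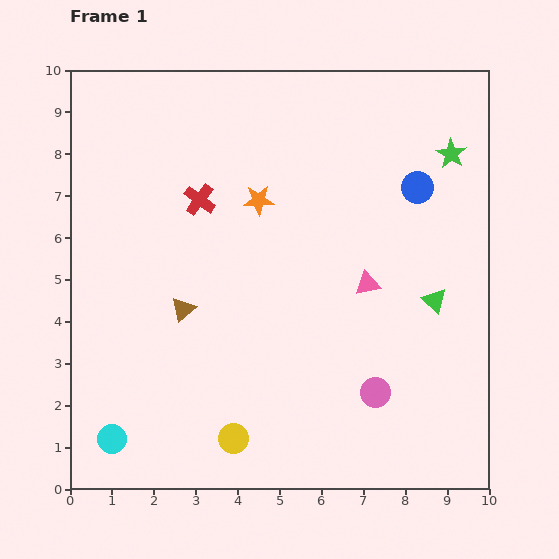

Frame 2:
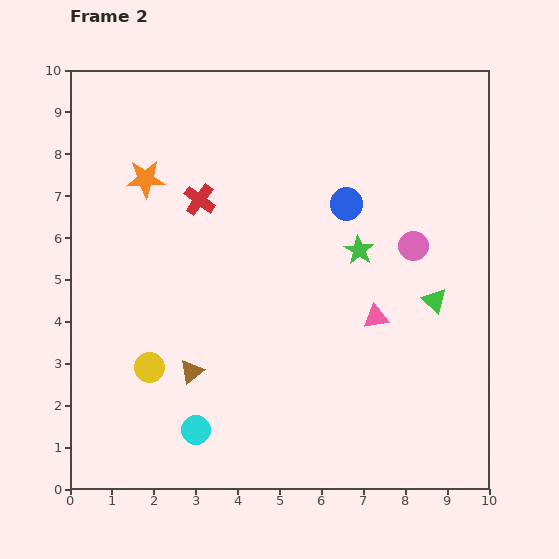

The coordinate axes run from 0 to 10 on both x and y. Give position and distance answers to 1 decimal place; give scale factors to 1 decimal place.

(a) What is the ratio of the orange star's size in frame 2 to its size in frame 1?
1.3×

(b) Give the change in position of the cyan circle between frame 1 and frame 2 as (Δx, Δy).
(2.0, 0.2)

The cyan circle was at (1.0, 1.2) in frame 1 and (3.0, 1.4) in frame 2.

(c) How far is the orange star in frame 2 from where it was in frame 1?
2.7

The orange star moved from (4.5, 6.9) to (1.8, 7.4), a distance of √(2.7² + 0.5²) ≈ 2.7.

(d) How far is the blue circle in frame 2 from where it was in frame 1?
1.7

The blue circle moved from (8.3, 7.2) to (6.6, 6.8), a distance of √(1.7² + 0.4²) ≈ 1.7.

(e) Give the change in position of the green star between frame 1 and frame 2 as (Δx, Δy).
(-2.2, -2.3)

The green star was at (9.1, 8.0) in frame 1 and (6.9, 5.7) in frame 2.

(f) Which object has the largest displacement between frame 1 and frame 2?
the pink circle

(moved 3.6; next 3.2)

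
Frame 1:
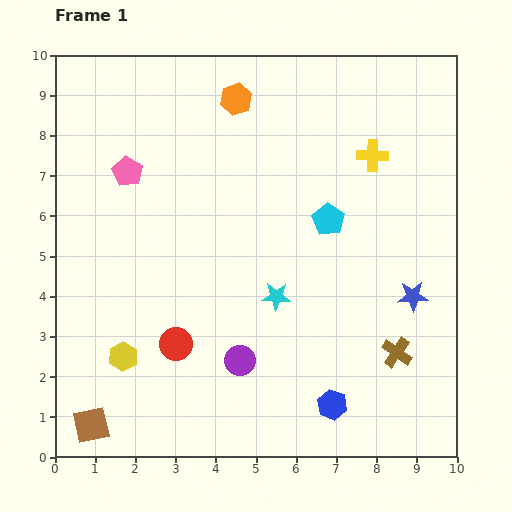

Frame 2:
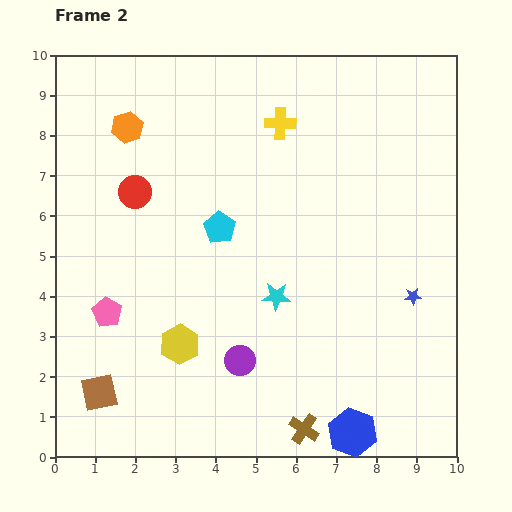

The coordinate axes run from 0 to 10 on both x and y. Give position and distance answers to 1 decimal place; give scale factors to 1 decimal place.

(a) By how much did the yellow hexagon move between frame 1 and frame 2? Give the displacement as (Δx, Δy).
(1.4, 0.3)

The yellow hexagon was at (1.7, 2.5) in frame 1 and (3.1, 2.8) in frame 2.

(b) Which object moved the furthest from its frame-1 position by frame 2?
the red circle

(moved 3.9; next 3.5)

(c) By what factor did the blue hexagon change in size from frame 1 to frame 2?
1.6×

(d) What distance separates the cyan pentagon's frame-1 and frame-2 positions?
2.7

The cyan pentagon moved from (6.8, 5.9) to (4.1, 5.7), a distance of √(2.7² + 0.2²) ≈ 2.7.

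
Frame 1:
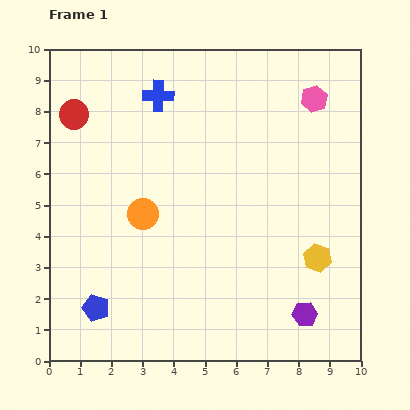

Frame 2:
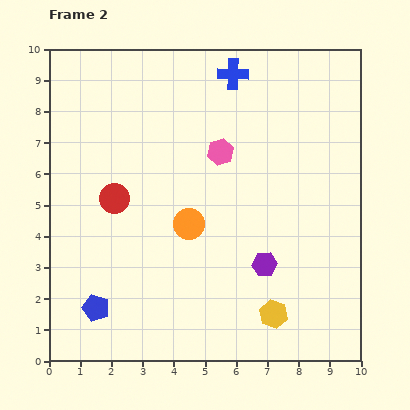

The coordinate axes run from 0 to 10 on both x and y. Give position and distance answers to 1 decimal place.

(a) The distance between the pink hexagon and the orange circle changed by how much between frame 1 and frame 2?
-4.1

Distance in frame 1: 6.6. Distance in frame 2: 2.5.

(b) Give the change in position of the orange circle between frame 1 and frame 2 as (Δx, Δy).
(1.5, -0.3)

The orange circle was at (3.0, 4.7) in frame 1 and (4.5, 4.4) in frame 2.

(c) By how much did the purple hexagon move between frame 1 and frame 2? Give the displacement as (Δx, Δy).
(-1.3, 1.6)

The purple hexagon was at (8.2, 1.5) in frame 1 and (6.9, 3.1) in frame 2.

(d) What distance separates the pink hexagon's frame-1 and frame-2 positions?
3.4

The pink hexagon moved from (8.5, 8.4) to (5.5, 6.7), a distance of √(3.0² + 1.7²) ≈ 3.4.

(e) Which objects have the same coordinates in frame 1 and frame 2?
the blue pentagon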